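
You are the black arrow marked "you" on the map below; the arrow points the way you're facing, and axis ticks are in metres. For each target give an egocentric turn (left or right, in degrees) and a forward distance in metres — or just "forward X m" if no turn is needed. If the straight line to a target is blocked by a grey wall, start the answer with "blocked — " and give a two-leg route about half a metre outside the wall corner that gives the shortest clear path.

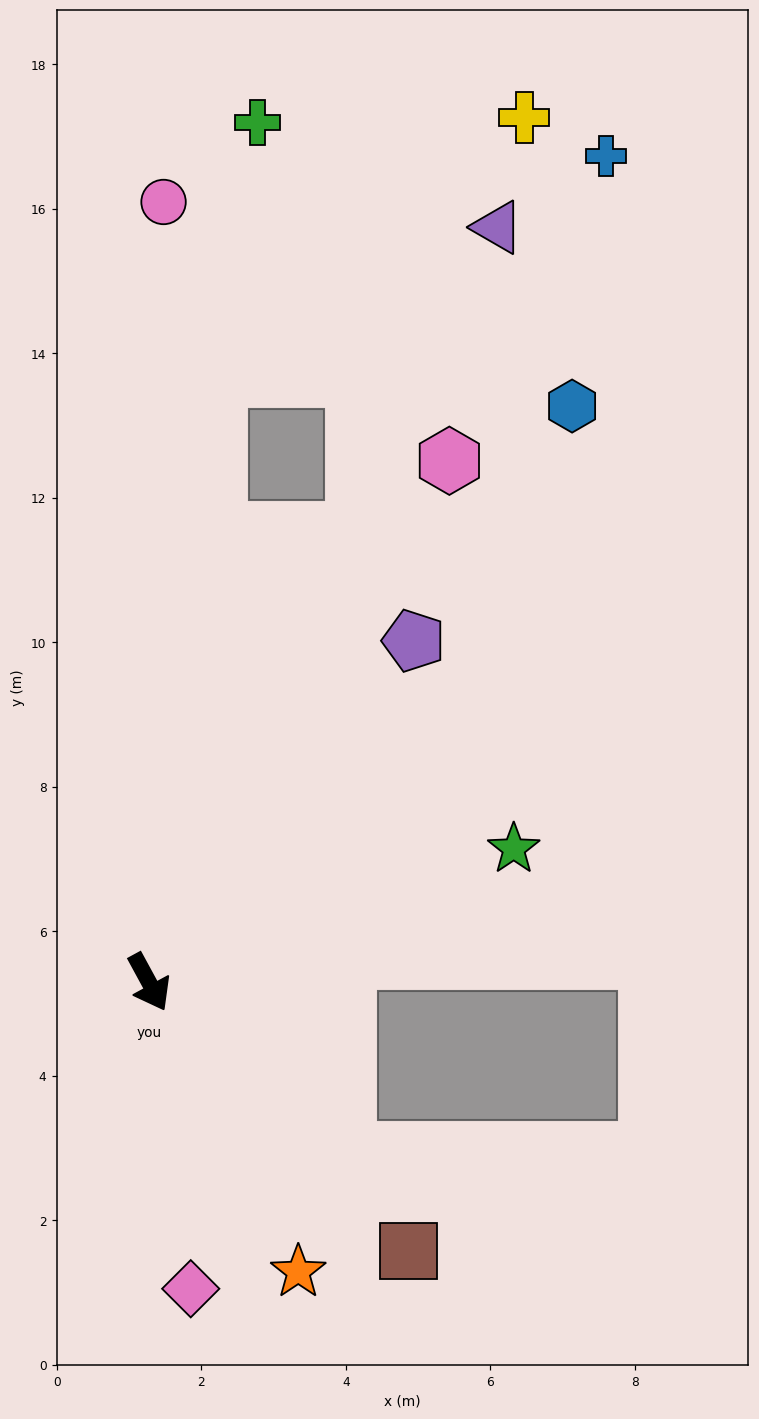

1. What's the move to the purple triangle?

turn left 127°, forward 11.5 m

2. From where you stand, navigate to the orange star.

forward 4.5 m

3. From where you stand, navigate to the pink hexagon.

turn left 122°, forward 8.3 m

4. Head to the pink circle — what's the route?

turn left 150°, forward 10.8 m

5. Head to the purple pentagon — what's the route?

turn left 114°, forward 6.0 m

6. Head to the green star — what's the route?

turn left 82°, forward 5.4 m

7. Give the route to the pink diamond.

turn right 21°, forward 4.3 m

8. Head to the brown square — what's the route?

turn left 15°, forward 5.2 m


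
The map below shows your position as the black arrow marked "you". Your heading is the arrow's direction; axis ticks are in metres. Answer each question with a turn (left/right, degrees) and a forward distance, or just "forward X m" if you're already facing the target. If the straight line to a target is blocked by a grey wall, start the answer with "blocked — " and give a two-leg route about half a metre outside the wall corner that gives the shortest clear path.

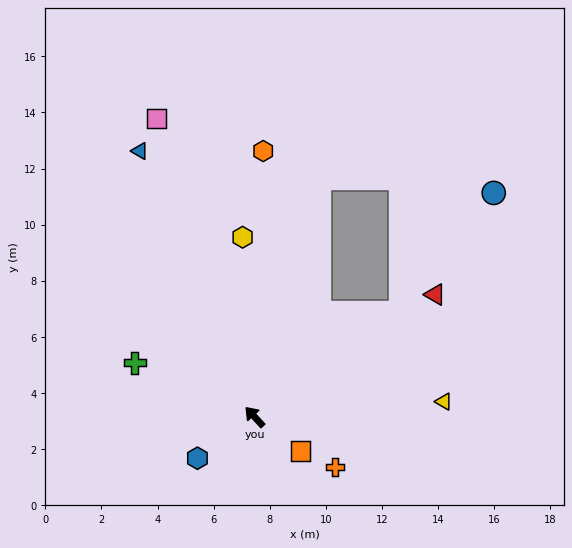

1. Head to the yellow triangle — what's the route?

turn right 128°, forward 6.8 m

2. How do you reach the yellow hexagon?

turn right 39°, forward 6.4 m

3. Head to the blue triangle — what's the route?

turn right 19°, forward 10.3 m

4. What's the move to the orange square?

turn right 169°, forward 2.0 m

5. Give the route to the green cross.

turn left 23°, forward 4.7 m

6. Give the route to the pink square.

turn right 24°, forward 11.2 m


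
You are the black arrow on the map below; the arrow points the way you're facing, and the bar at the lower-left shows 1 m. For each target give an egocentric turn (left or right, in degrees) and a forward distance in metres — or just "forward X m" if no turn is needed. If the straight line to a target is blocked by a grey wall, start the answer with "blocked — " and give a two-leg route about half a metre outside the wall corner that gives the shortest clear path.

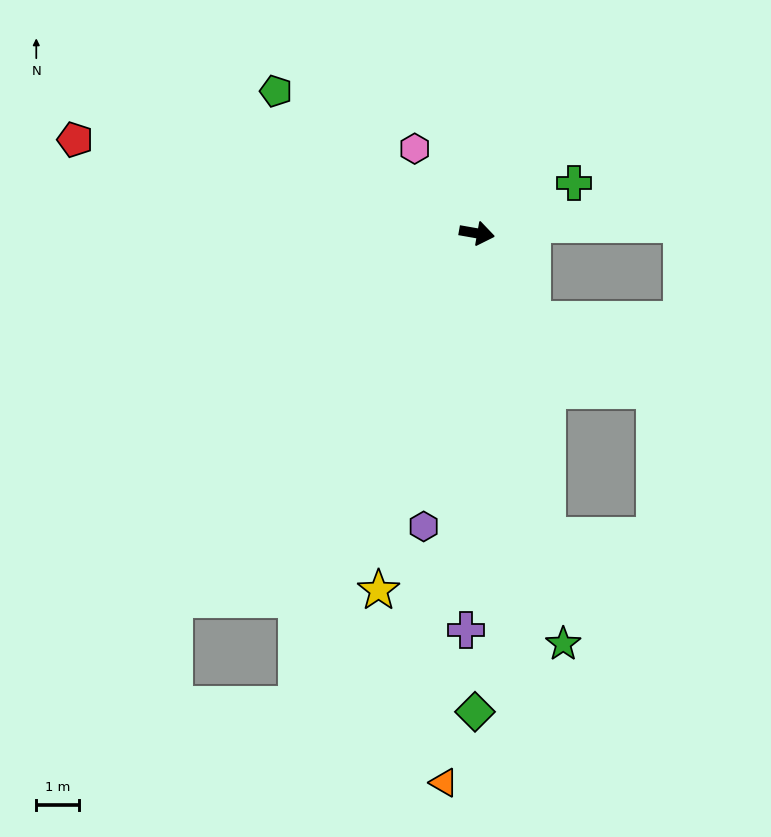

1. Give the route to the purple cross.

turn right 82°, forward 9.2 m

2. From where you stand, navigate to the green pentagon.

turn left 155°, forward 5.7 m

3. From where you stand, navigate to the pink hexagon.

turn left 136°, forward 2.4 m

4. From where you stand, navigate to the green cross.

turn left 37°, forward 2.5 m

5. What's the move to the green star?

turn right 68°, forward 9.8 m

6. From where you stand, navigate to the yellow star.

turn right 95°, forward 8.6 m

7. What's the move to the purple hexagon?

turn right 90°, forward 6.9 m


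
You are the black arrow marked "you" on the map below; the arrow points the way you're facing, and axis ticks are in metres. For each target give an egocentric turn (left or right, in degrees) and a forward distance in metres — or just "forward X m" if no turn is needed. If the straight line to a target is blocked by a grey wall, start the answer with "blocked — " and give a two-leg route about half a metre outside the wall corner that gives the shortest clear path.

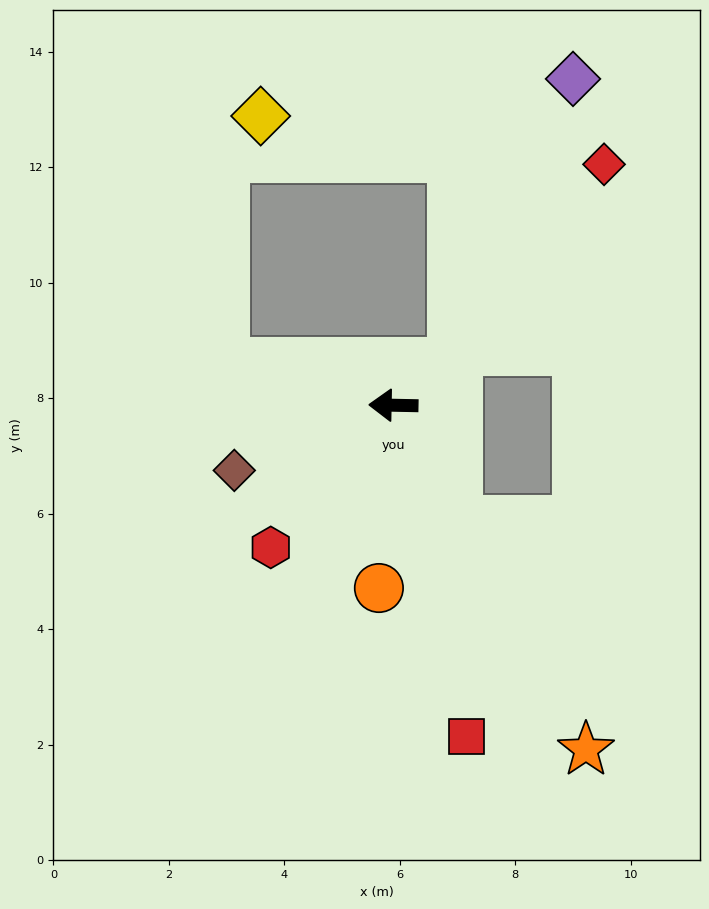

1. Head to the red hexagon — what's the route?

turn left 50°, forward 3.3 m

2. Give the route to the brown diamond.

turn left 23°, forward 3.0 m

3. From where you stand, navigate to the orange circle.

turn left 87°, forward 3.2 m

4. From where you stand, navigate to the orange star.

turn left 120°, forward 6.8 m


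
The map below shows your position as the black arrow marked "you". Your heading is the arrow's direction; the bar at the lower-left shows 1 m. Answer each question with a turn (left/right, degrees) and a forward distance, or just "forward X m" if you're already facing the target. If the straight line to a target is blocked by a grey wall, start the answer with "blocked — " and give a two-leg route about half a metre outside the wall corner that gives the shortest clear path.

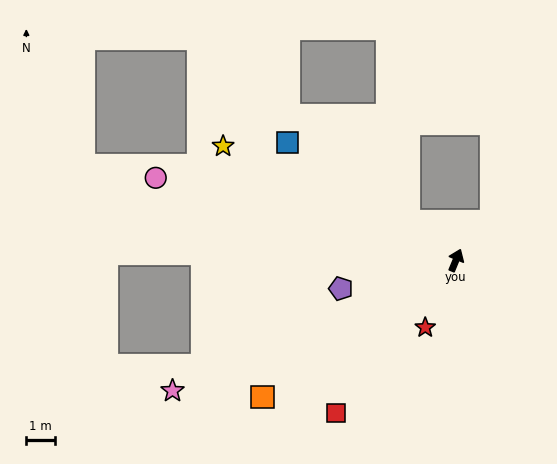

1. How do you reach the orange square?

turn left 148°, forward 8.4 m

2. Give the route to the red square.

turn left 164°, forward 6.9 m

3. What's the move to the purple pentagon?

turn left 126°, forward 4.2 m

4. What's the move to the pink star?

turn left 137°, forward 11.0 m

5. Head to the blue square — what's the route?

turn left 77°, forward 7.3 m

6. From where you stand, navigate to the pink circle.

turn left 97°, forward 11.0 m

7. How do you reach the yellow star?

turn left 86°, forward 9.2 m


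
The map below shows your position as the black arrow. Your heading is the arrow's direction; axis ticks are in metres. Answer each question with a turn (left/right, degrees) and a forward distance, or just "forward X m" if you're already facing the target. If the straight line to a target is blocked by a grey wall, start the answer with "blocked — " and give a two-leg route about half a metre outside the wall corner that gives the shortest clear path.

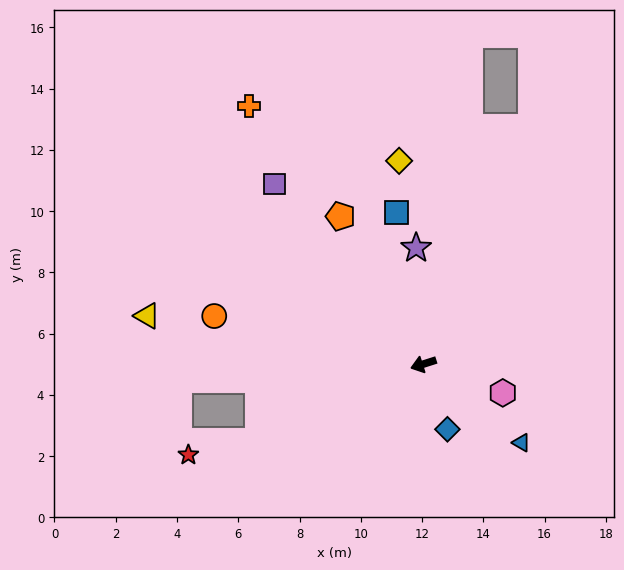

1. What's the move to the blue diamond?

turn left 92°, forward 2.3 m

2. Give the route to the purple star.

turn right 104°, forward 3.8 m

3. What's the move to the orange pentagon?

turn right 78°, forward 5.5 m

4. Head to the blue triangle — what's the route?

turn left 124°, forward 4.1 m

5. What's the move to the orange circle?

turn right 31°, forward 7.0 m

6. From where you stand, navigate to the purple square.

turn right 68°, forward 7.6 m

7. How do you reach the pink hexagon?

turn left 142°, forward 2.8 m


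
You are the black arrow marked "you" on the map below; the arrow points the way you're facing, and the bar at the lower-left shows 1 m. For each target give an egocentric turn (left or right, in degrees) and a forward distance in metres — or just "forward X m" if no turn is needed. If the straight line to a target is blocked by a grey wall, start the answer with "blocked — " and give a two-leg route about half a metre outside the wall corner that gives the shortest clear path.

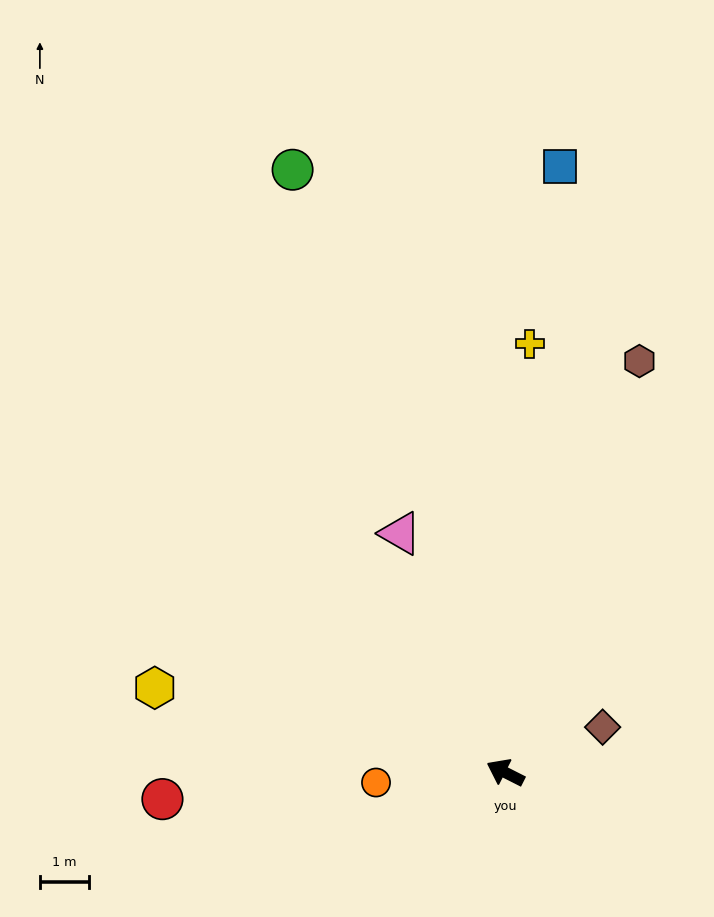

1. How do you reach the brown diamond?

turn right 128°, forward 2.2 m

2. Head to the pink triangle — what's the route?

turn right 39°, forward 5.3 m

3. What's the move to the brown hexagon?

turn right 81°, forward 8.7 m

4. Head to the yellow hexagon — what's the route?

turn left 13°, forward 7.3 m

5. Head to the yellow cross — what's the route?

turn right 66°, forward 8.7 m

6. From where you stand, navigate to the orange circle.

turn left 31°, forward 2.6 m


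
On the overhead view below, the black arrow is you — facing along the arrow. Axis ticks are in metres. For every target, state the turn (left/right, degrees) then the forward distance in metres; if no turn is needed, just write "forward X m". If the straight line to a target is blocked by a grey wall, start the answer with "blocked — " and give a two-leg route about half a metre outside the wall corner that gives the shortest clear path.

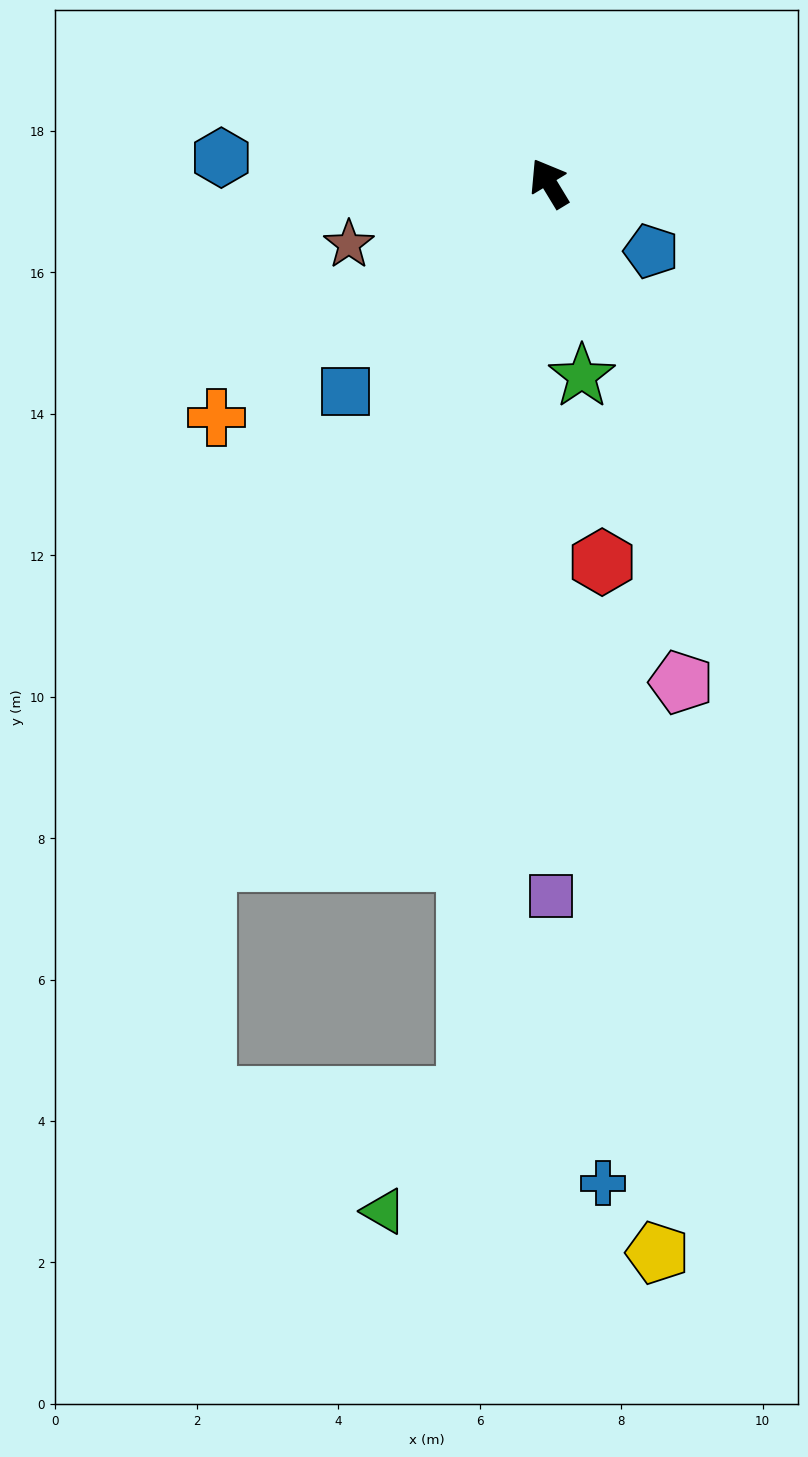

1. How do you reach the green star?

turn left 158°, forward 2.8 m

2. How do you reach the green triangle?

blocked — turn left 144°, forward 13.0 m, then turn right 31°, forward 2.0 m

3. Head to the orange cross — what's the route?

turn left 94°, forward 5.8 m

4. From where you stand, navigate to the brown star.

turn left 76°, forward 3.0 m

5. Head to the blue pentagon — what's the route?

turn right 155°, forward 1.7 m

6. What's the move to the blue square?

turn left 104°, forward 4.1 m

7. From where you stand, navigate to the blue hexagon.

turn left 54°, forward 4.6 m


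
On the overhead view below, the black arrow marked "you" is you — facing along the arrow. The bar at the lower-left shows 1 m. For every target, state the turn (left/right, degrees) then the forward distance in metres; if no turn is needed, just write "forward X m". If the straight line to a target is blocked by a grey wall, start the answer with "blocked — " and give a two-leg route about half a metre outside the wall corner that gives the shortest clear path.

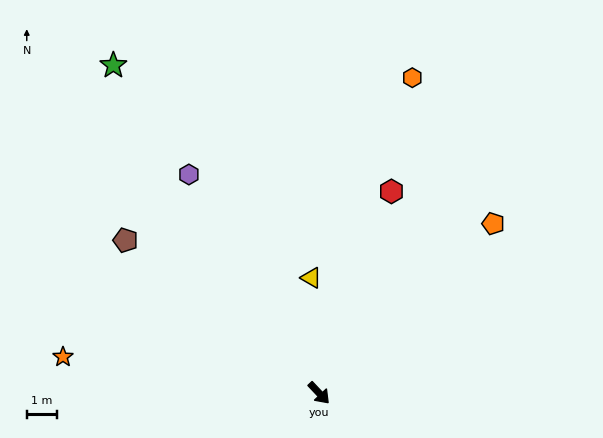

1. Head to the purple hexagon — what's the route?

turn left 167°, forward 8.5 m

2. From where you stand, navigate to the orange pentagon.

turn left 91°, forward 8.1 m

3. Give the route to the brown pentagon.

turn right 172°, forward 8.3 m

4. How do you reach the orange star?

turn right 141°, forward 8.7 m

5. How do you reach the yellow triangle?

turn left 141°, forward 3.9 m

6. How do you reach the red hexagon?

turn left 117°, forward 7.2 m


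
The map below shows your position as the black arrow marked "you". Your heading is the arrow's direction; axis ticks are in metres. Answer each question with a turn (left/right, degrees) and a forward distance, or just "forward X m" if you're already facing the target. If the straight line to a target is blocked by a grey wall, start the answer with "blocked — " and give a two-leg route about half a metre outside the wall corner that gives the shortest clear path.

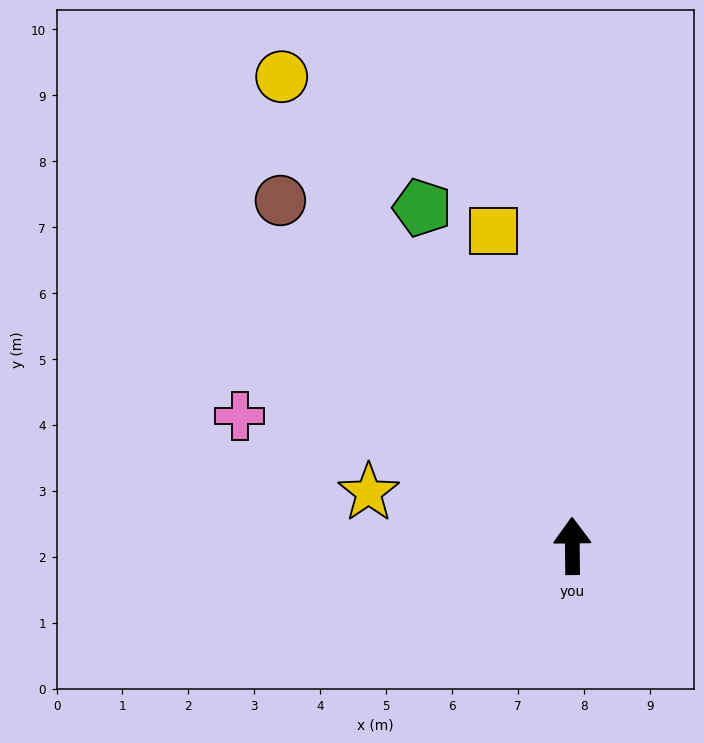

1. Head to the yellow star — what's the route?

turn left 75°, forward 3.2 m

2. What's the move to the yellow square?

turn left 13°, forward 4.9 m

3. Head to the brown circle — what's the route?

turn left 40°, forward 6.9 m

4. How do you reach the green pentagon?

turn left 23°, forward 5.6 m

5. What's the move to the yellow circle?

turn left 31°, forward 8.4 m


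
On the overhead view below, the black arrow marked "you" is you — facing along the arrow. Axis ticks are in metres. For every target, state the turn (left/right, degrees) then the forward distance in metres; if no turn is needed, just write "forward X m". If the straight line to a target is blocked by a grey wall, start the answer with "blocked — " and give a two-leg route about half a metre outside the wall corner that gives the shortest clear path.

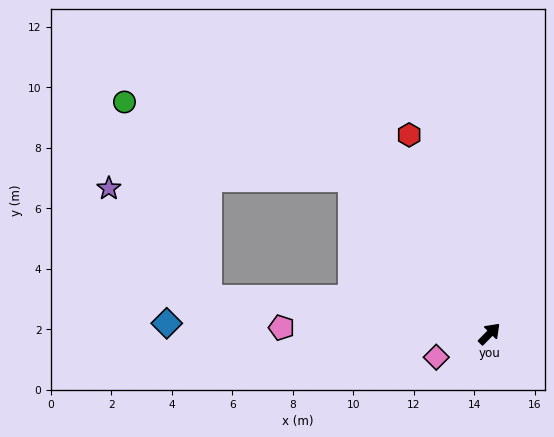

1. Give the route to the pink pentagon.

turn left 133°, forward 6.9 m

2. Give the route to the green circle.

blocked — turn left 87°, forward 6.9 m, then turn left 29°, forward 7.9 m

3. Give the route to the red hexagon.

turn left 67°, forward 7.1 m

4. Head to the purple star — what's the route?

blocked — turn left 127°, forward 9.3 m, then turn right 40°, forward 4.9 m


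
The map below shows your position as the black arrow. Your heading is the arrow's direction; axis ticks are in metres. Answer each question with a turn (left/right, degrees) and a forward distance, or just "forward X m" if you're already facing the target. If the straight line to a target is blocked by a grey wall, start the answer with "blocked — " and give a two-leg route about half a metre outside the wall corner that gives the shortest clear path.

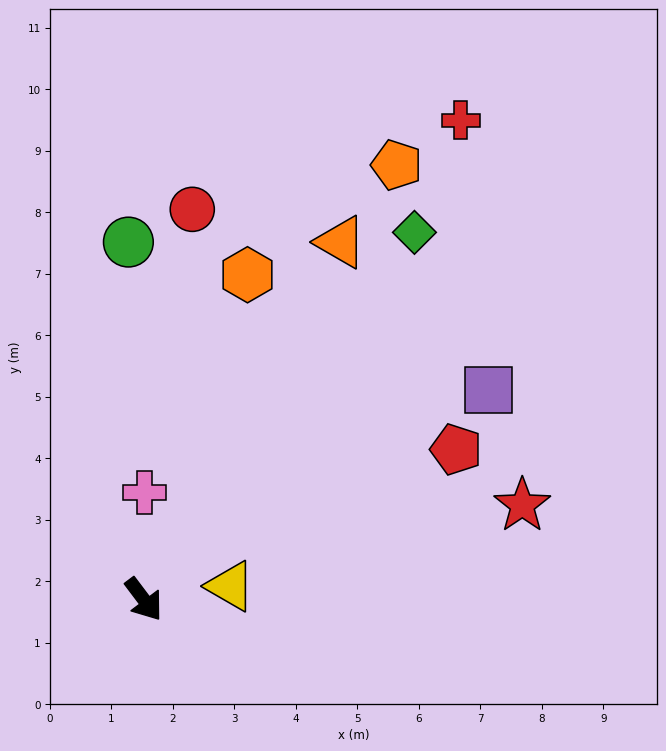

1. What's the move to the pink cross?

turn left 143°, forward 1.7 m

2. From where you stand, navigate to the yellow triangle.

turn left 62°, forward 1.4 m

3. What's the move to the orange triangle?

turn left 114°, forward 6.6 m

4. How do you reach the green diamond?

turn left 107°, forward 7.4 m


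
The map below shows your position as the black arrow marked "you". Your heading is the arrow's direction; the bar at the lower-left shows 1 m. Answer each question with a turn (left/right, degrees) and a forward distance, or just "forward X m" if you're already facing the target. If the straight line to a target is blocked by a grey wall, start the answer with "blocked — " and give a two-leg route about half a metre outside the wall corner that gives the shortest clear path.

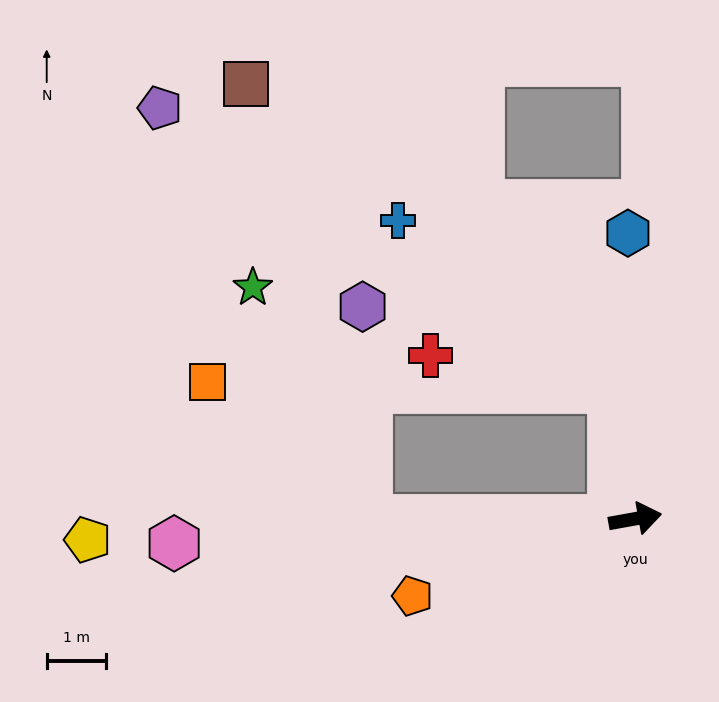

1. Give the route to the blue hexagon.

turn left 81°, forward 4.8 m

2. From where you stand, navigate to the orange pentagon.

turn right 171°, forward 4.0 m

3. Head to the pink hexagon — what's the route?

turn left 173°, forward 7.8 m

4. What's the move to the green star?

blocked — turn left 170°, forward 4.5 m, then turn right 64°, forward 4.4 m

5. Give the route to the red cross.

blocked — turn left 89°, forward 2.2 m, then turn left 71°, forward 3.1 m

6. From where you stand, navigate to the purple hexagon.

blocked — turn left 170°, forward 4.5 m, then turn right 89°, forward 3.6 m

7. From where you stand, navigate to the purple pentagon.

blocked — turn left 89°, forward 2.2 m, then turn left 49°, forward 9.0 m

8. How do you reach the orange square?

blocked — turn left 170°, forward 4.5 m, then turn right 41°, forward 3.6 m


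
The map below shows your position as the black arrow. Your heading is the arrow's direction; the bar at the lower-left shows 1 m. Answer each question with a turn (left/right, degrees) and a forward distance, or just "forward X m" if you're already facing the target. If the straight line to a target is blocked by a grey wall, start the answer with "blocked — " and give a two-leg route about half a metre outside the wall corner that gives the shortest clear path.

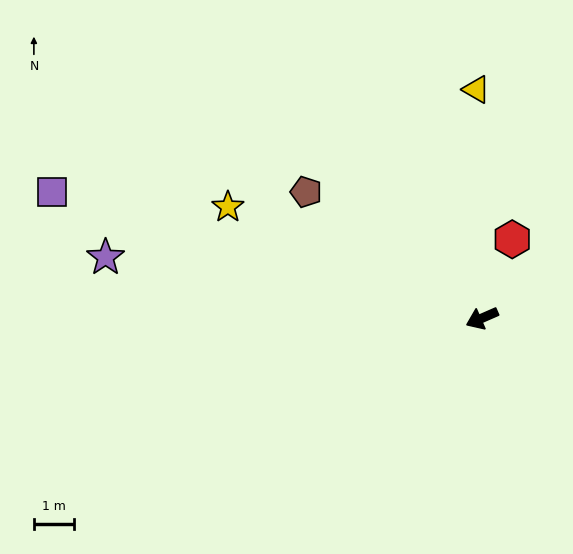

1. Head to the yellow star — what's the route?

turn right 47°, forward 6.9 m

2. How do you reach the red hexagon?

turn right 135°, forward 2.1 m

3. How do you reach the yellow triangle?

turn right 112°, forward 5.7 m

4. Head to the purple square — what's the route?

turn right 40°, forward 11.2 m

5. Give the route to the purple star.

turn right 33°, forward 9.5 m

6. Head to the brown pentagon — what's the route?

turn right 59°, forward 5.4 m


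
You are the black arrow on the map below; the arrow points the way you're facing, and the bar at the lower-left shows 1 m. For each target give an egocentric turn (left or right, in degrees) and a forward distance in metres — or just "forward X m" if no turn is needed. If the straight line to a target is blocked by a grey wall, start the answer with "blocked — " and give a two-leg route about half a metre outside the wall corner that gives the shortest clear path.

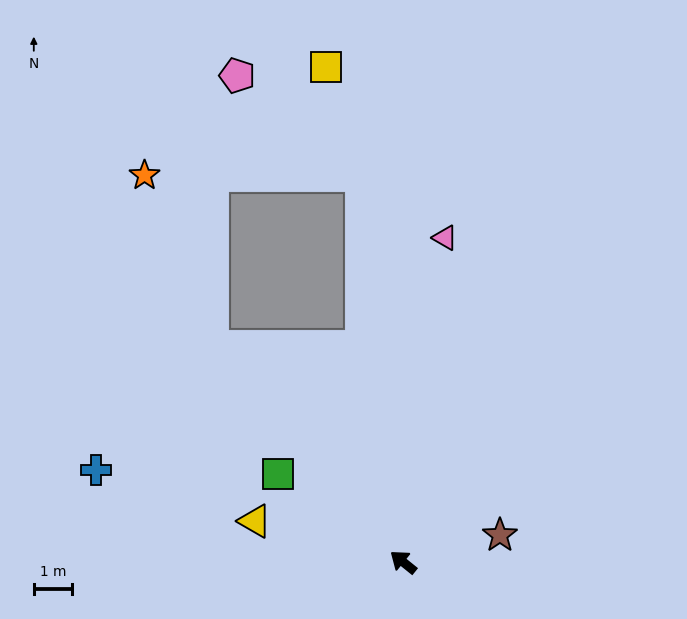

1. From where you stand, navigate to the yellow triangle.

turn left 23°, forward 4.0 m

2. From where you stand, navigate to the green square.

turn left 4°, forward 4.0 m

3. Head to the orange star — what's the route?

blocked — turn right 10°, forward 7.6 m, then turn right 19°, forward 4.8 m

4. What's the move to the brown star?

turn right 126°, forward 2.6 m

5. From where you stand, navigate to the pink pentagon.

blocked — turn right 45°, forward 10.2 m, then turn left 45°, forward 4.2 m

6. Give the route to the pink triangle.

turn right 58°, forward 8.6 m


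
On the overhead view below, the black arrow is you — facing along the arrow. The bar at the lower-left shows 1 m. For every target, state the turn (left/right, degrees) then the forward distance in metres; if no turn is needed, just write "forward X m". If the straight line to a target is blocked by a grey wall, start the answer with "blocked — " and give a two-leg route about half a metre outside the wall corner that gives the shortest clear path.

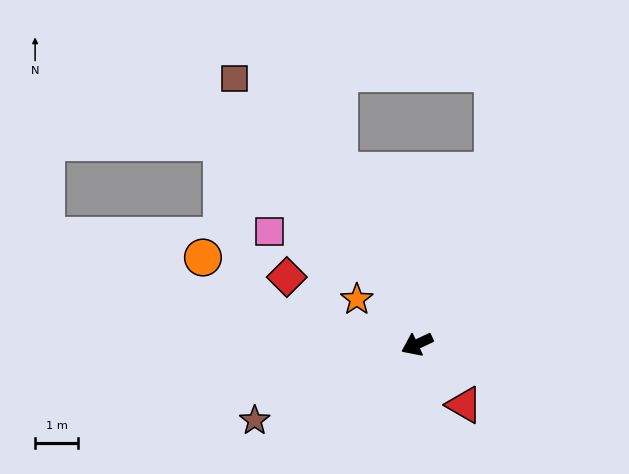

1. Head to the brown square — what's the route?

turn right 81°, forward 7.4 m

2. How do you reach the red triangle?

turn left 103°, forward 1.8 m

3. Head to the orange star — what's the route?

turn right 62°, forward 1.7 m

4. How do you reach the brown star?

forward 4.1 m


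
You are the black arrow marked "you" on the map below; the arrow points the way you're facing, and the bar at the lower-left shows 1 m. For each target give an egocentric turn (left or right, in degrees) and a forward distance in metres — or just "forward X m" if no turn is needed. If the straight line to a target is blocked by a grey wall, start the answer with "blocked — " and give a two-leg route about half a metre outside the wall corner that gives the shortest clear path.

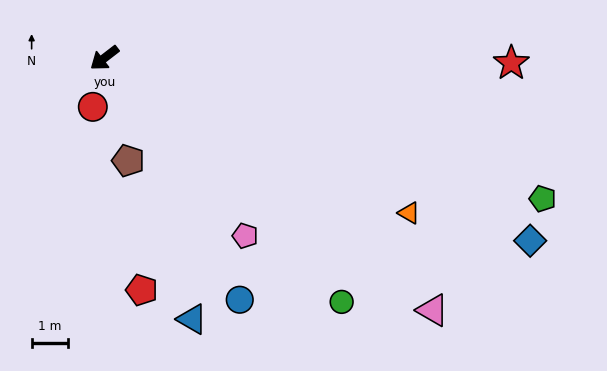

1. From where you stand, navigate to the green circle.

turn left 97°, forward 9.3 m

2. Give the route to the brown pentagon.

turn left 65°, forward 2.9 m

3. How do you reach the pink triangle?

turn left 105°, forward 11.3 m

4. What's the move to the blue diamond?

turn left 119°, forward 12.7 m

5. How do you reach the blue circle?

turn left 82°, forward 7.6 m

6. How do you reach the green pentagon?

turn left 125°, forward 12.6 m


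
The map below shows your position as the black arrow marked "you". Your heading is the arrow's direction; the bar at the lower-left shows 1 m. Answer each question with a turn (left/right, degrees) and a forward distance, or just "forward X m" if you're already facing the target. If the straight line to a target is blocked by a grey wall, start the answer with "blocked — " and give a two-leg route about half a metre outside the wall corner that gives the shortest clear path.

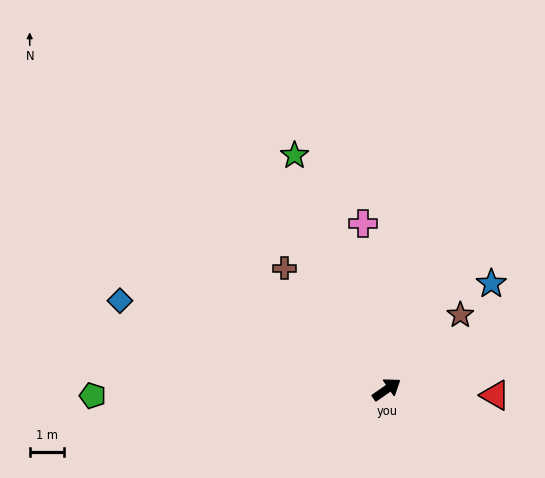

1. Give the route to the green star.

turn left 77°, forward 7.4 m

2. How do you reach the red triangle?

turn right 38°, forward 3.2 m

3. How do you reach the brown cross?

turn left 95°, forward 4.6 m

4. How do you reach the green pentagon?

turn left 146°, forward 8.6 m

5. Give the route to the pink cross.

turn left 63°, forward 4.9 m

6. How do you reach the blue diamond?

turn left 127°, forward 8.2 m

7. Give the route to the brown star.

turn left 11°, forward 3.1 m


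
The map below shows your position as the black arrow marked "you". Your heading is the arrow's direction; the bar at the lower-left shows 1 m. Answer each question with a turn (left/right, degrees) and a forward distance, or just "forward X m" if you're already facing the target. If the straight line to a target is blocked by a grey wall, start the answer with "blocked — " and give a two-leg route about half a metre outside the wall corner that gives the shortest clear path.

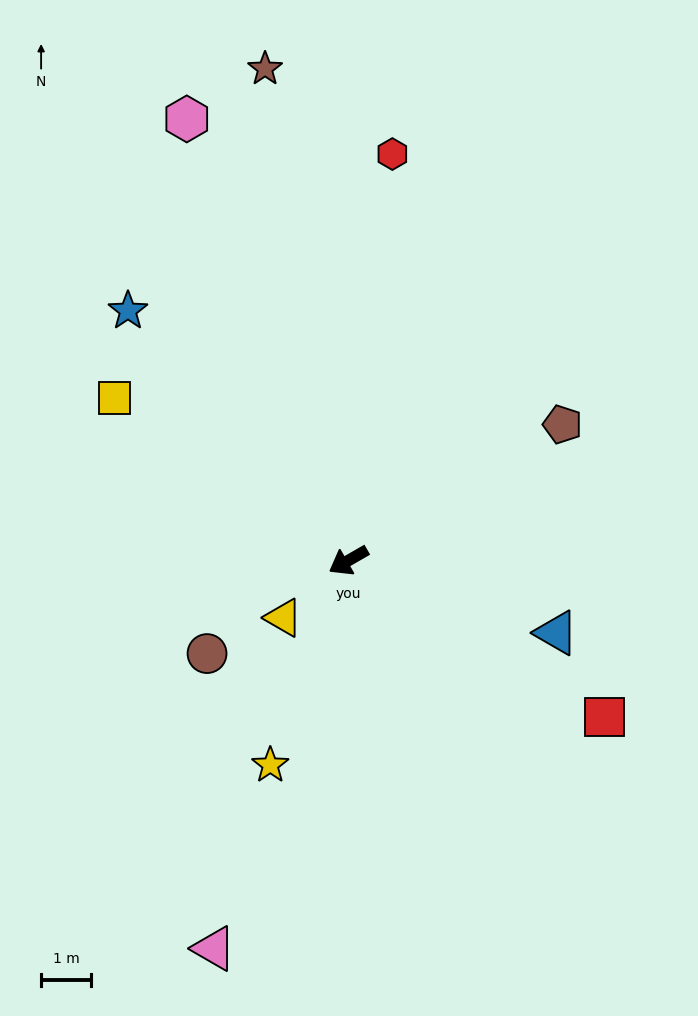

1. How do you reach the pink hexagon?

turn right 100°, forward 9.4 m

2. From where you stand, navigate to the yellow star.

turn left 39°, forward 4.4 m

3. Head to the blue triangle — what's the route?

turn left 131°, forward 4.4 m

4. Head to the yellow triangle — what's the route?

turn left 11°, forward 1.7 m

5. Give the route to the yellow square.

turn right 65°, forward 5.7 m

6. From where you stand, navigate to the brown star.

turn right 110°, forward 10.0 m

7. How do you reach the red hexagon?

turn right 126°, forward 8.2 m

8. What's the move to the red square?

turn left 119°, forward 6.0 m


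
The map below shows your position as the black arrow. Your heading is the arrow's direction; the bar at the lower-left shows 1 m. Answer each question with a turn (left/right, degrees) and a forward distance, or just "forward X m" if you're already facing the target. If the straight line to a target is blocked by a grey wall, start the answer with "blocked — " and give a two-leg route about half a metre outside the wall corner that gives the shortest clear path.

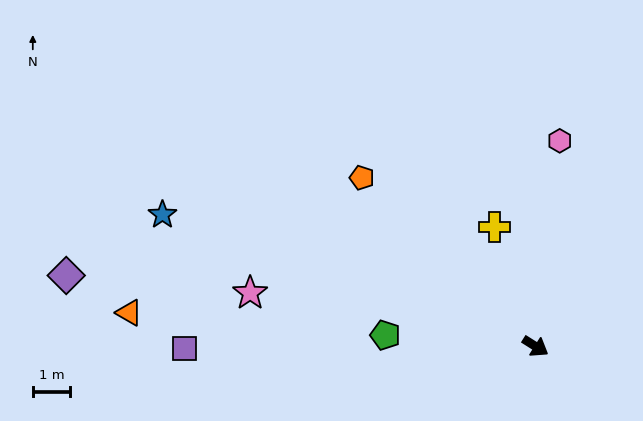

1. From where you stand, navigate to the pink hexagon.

turn left 116°, forward 5.6 m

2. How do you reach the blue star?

turn right 167°, forward 10.7 m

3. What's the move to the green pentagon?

turn right 152°, forward 4.1 m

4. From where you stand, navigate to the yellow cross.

turn left 141°, forward 3.4 m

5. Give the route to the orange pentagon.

turn left 168°, forward 6.5 m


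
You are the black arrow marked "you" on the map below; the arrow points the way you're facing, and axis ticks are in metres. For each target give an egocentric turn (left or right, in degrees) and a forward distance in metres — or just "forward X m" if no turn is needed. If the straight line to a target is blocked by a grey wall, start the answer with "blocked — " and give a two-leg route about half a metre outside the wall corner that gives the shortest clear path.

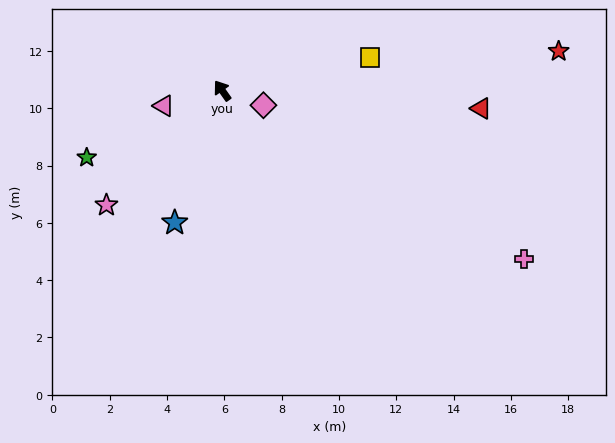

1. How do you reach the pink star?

turn left 99°, forward 5.7 m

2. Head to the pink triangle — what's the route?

turn left 69°, forward 2.1 m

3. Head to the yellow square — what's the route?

turn right 113°, forward 5.3 m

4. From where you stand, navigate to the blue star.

turn left 125°, forward 4.9 m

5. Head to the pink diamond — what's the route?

turn right 145°, forward 1.5 m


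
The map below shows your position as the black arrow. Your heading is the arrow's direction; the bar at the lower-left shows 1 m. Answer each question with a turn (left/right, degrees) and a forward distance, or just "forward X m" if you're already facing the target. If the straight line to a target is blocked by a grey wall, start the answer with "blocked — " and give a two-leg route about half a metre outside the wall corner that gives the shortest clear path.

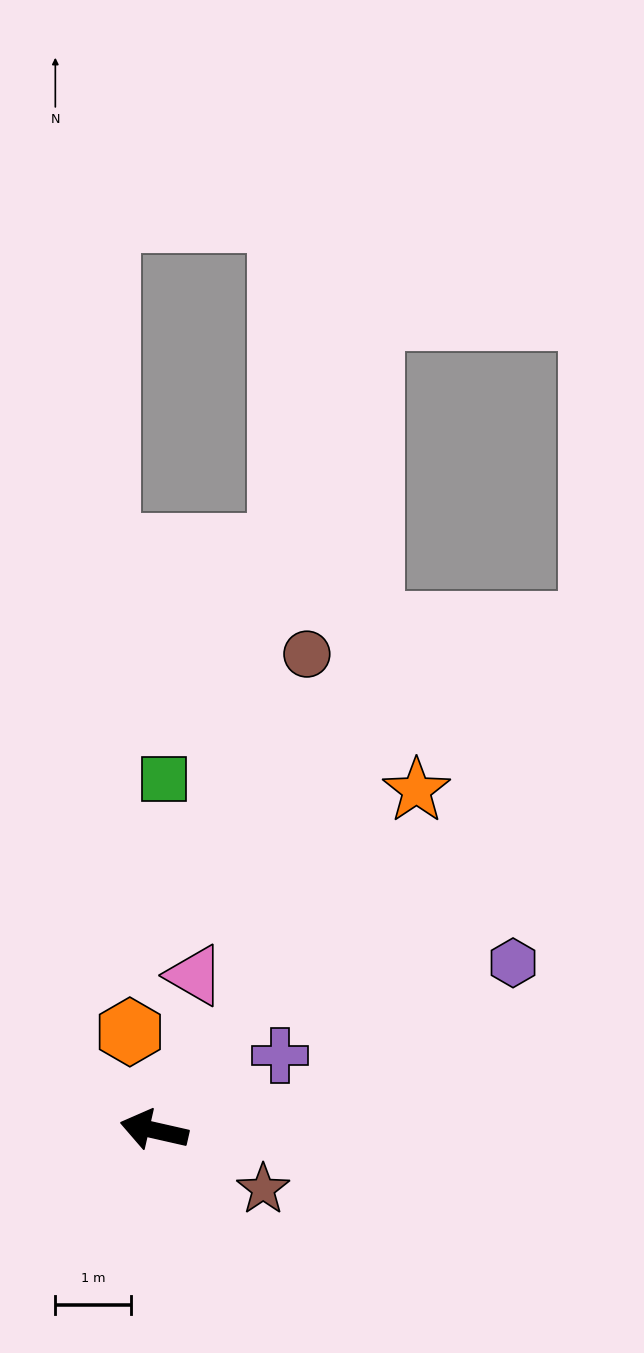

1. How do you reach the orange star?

turn right 115°, forward 5.7 m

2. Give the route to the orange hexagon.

turn right 63°, forward 1.3 m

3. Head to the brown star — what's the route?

turn left 164°, forward 1.6 m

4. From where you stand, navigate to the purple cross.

turn right 136°, forward 1.9 m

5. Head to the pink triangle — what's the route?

turn right 92°, forward 2.1 m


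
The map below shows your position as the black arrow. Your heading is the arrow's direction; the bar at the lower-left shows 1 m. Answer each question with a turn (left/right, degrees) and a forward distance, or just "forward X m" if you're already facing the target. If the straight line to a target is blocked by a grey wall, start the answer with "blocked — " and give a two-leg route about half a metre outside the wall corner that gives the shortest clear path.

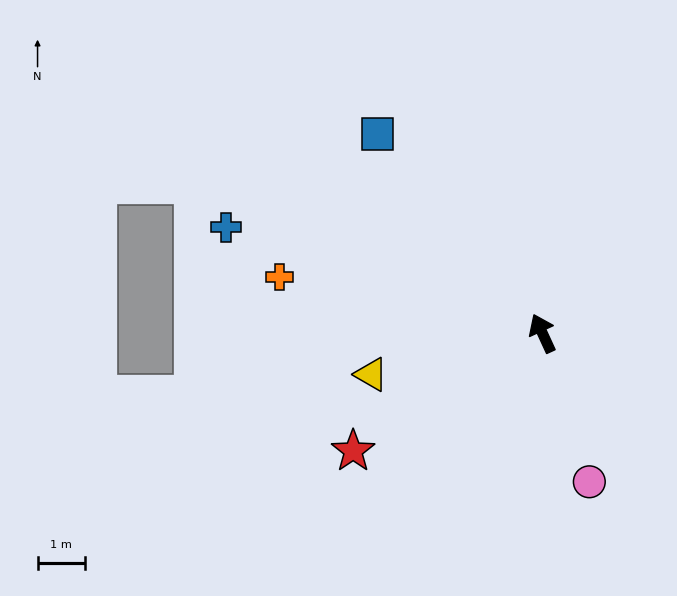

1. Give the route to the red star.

turn left 97°, forward 4.7 m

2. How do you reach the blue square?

turn left 15°, forward 5.5 m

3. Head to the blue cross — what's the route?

turn left 47°, forward 7.0 m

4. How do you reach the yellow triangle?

turn left 79°, forward 3.7 m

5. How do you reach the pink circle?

turn left 173°, forward 3.3 m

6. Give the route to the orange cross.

turn left 53°, forward 5.7 m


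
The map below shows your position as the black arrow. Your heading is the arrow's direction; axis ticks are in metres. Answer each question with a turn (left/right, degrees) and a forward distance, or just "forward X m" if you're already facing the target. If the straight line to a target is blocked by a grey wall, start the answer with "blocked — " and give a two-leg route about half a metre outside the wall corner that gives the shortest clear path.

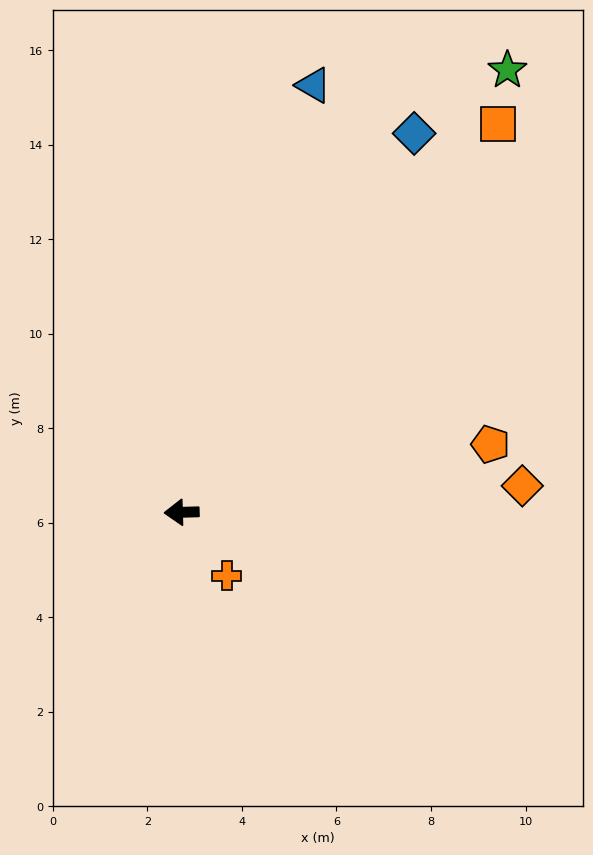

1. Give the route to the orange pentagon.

turn right 169°, forward 6.7 m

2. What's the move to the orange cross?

turn left 124°, forward 1.7 m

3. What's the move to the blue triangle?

turn right 109°, forward 9.5 m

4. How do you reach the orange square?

turn right 131°, forward 10.6 m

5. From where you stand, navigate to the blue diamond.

turn right 123°, forward 9.4 m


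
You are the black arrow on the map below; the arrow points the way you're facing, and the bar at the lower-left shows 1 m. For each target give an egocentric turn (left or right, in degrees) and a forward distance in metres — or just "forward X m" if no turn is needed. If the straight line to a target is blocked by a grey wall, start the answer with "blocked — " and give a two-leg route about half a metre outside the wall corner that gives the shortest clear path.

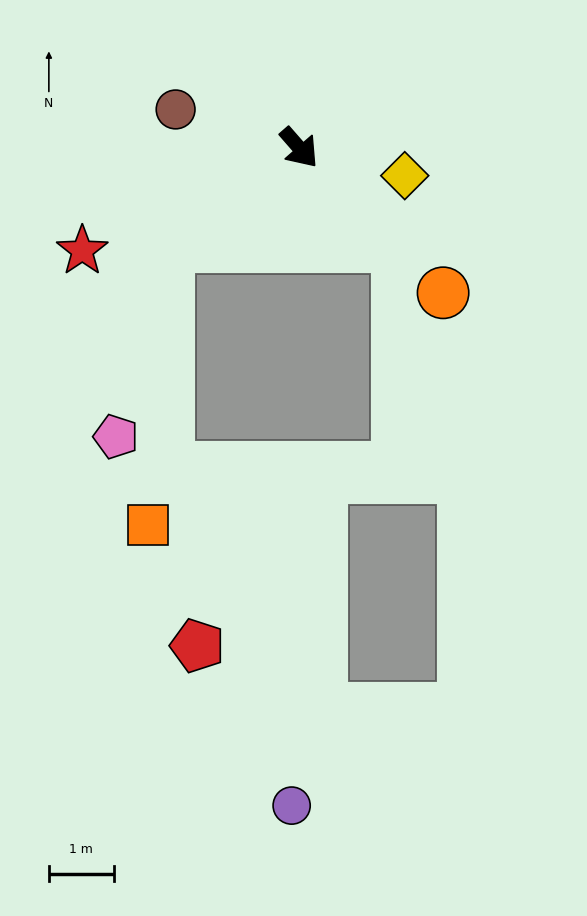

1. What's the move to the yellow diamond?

turn left 34°, forward 1.7 m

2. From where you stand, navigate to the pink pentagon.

blocked — turn right 95°, forward 2.5 m, then turn left 39°, forward 3.1 m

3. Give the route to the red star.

turn right 106°, forward 3.7 m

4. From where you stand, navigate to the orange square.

blocked — turn right 95°, forward 2.5 m, then turn left 50°, forward 4.3 m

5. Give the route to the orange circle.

turn left 4°, forward 3.1 m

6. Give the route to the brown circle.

turn right 148°, forward 2.0 m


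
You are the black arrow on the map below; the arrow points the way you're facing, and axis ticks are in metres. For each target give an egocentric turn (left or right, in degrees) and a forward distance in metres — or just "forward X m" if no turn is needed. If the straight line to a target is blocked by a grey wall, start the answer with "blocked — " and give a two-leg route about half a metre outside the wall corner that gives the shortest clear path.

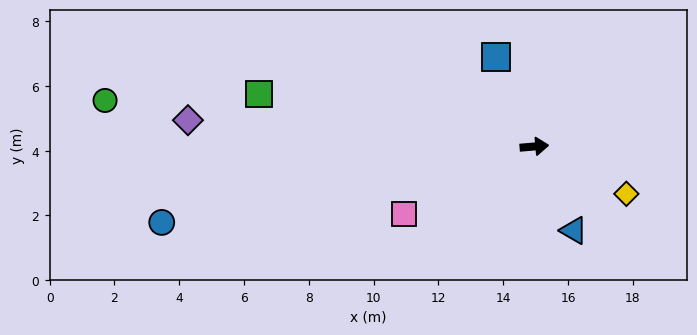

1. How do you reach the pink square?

turn right 157°, forward 4.5 m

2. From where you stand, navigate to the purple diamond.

turn left 171°, forward 10.7 m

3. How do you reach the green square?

turn left 164°, forward 8.6 m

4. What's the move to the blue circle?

turn right 173°, forward 11.7 m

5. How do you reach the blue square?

turn left 108°, forward 3.0 m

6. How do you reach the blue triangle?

turn right 70°, forward 2.9 m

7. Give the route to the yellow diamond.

turn right 32°, forward 3.2 m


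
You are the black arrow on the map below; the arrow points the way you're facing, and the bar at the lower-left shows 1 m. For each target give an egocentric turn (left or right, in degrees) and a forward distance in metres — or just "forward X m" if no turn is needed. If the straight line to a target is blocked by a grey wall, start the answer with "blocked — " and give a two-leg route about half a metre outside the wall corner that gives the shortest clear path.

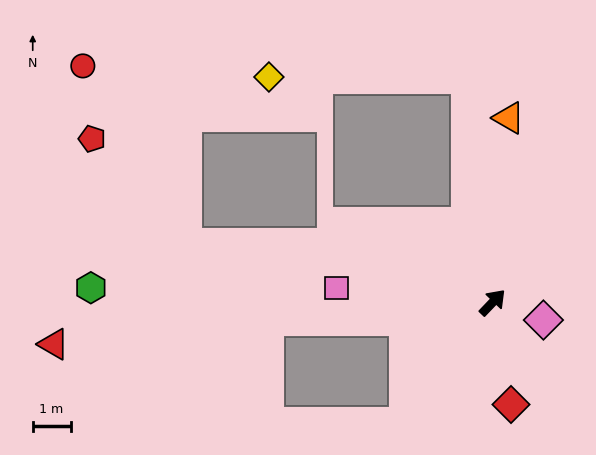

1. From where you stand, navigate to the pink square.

turn left 128°, forward 4.2 m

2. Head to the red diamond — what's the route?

turn right 126°, forward 2.7 m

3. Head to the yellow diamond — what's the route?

blocked — turn left 50°, forward 6.0 m, then turn left 84°, forward 5.2 m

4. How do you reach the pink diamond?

turn right 65°, forward 1.4 m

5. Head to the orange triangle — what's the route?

turn left 39°, forward 4.9 m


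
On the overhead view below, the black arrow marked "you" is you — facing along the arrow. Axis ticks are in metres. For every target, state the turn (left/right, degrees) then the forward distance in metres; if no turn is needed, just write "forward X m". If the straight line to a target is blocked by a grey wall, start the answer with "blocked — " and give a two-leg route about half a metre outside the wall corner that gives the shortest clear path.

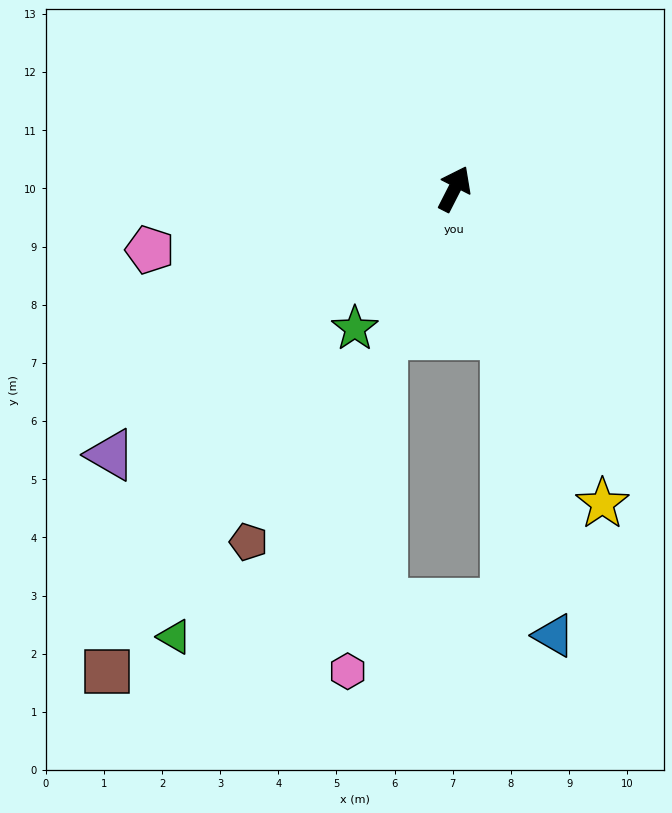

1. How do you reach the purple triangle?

turn left 155°, forward 7.5 m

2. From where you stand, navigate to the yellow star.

turn right 128°, forward 6.0 m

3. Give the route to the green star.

turn left 172°, forward 3.0 m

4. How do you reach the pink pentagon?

turn left 128°, forward 5.3 m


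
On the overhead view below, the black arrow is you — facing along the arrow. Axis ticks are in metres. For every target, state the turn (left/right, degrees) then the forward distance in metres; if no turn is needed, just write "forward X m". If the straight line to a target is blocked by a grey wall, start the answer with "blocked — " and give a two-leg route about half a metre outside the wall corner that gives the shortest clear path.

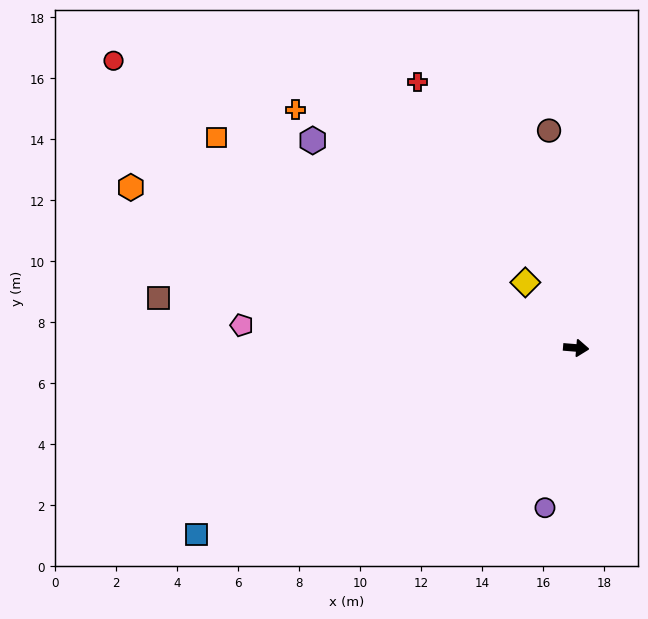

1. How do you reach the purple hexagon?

turn left 146°, forward 11.0 m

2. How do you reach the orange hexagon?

turn left 165°, forward 15.5 m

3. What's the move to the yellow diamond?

turn left 132°, forward 2.7 m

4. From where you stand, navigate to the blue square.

turn right 149°, forward 13.9 m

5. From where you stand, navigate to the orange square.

turn left 154°, forward 13.7 m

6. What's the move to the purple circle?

turn right 96°, forward 5.3 m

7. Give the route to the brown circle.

turn left 102°, forward 7.2 m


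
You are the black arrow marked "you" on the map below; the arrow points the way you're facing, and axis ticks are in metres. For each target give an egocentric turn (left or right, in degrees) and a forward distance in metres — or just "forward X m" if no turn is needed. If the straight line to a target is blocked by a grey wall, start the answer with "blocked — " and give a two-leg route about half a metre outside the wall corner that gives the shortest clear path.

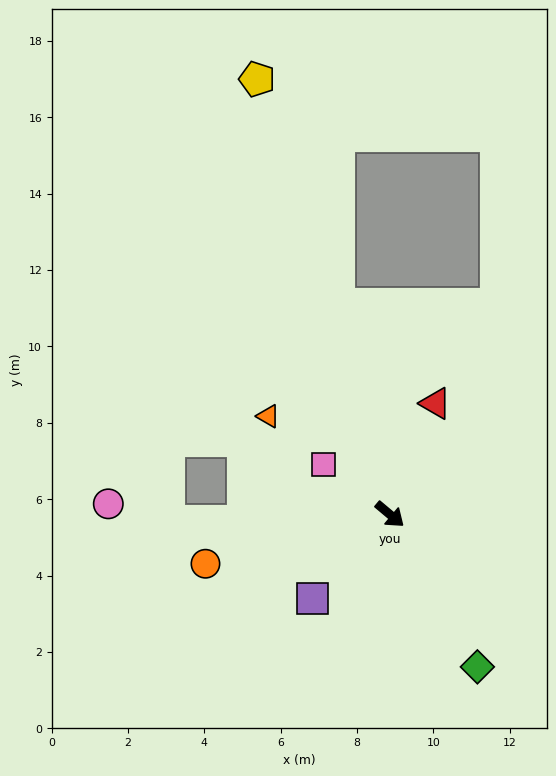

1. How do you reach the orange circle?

turn right 125°, forward 5.0 m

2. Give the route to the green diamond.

turn right 20°, forward 4.6 m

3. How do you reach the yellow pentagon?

turn left 147°, forward 11.9 m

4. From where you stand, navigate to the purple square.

turn right 93°, forward 3.0 m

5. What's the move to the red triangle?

turn left 108°, forward 3.1 m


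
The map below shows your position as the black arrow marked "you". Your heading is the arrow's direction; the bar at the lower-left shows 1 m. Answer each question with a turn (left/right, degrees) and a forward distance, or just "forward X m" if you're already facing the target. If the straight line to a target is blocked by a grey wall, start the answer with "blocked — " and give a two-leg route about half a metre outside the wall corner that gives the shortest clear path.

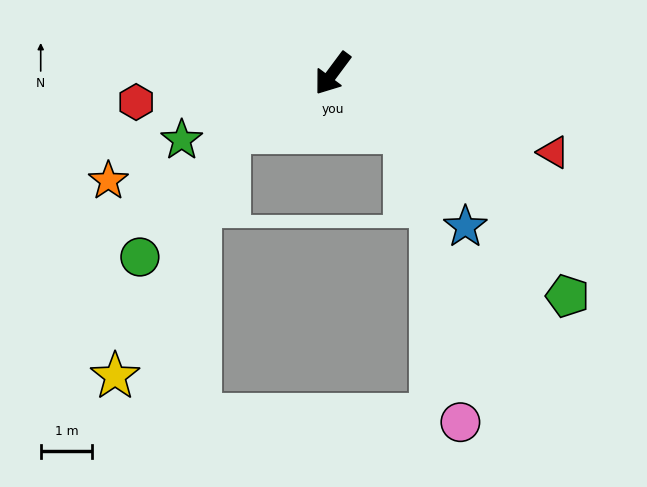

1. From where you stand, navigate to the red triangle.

turn left 107°, forward 4.6 m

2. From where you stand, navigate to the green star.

turn right 30°, forward 3.2 m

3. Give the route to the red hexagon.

turn right 45°, forward 3.9 m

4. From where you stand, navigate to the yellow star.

blocked — turn right 24°, forward 2.3 m, then turn left 36°, forward 5.2 m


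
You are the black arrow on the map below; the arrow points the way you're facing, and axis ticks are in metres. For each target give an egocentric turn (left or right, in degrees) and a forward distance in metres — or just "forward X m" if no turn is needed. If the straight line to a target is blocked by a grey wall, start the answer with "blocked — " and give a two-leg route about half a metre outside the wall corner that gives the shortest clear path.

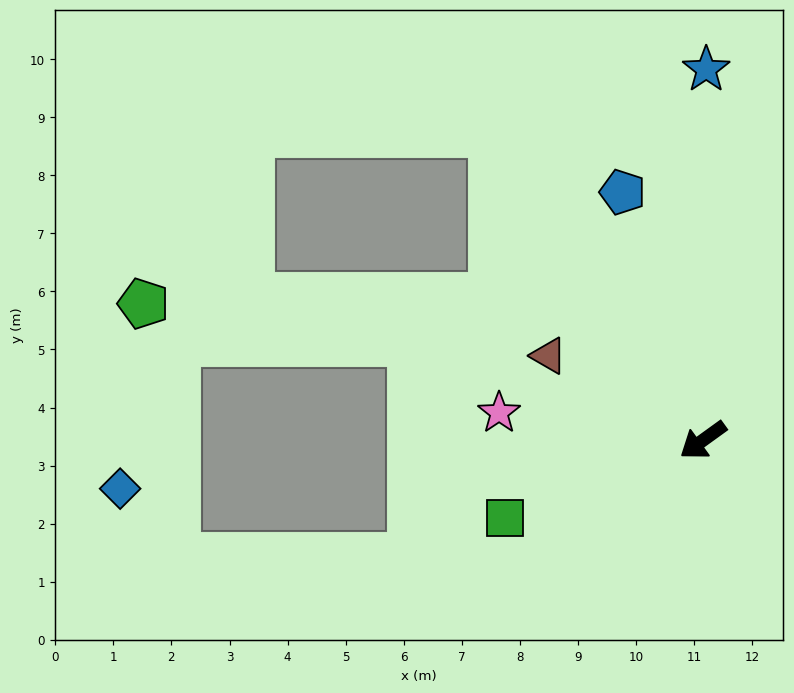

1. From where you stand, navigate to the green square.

turn right 14°, forward 3.7 m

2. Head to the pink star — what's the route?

turn right 44°, forward 3.5 m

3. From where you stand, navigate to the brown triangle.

turn right 65°, forward 3.0 m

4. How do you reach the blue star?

turn right 126°, forward 6.4 m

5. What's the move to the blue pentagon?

turn right 108°, forward 4.5 m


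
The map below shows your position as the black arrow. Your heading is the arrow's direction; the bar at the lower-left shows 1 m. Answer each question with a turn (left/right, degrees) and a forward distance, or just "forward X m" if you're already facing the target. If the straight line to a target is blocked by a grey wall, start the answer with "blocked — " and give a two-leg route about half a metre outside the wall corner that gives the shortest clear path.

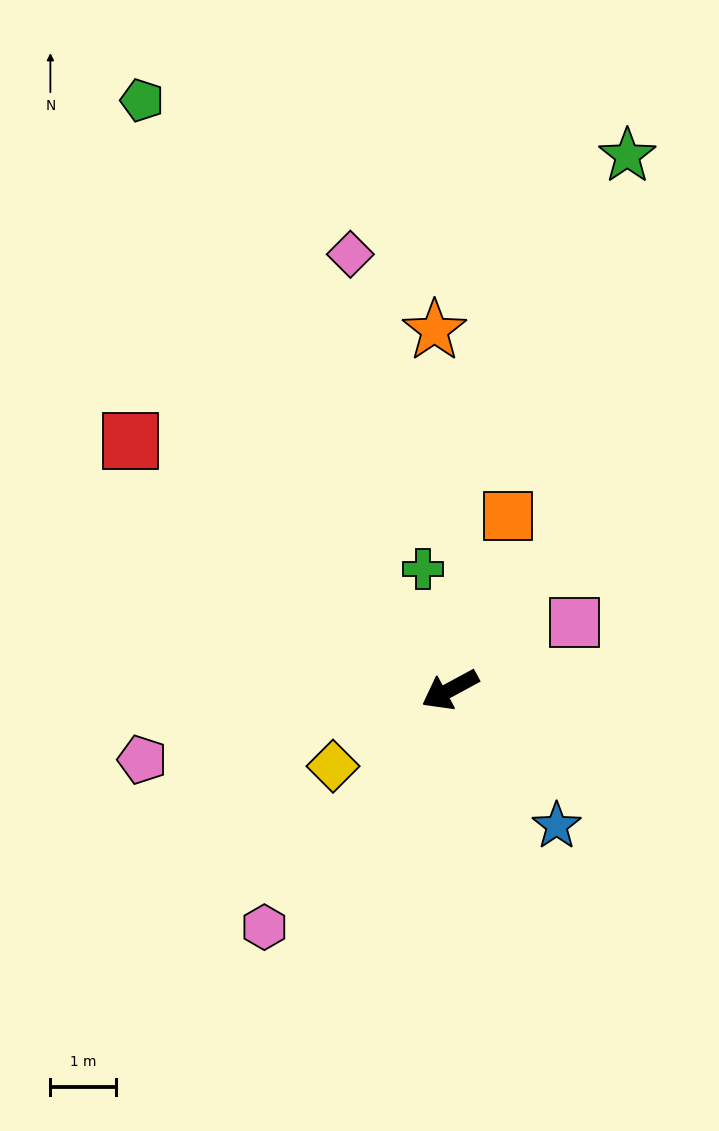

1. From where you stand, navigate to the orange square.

turn right 137°, forward 2.8 m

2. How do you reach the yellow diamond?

turn left 5°, forward 2.1 m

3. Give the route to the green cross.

turn right 106°, forward 1.9 m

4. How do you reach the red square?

turn right 66°, forward 6.1 m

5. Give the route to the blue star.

turn left 100°, forward 2.6 m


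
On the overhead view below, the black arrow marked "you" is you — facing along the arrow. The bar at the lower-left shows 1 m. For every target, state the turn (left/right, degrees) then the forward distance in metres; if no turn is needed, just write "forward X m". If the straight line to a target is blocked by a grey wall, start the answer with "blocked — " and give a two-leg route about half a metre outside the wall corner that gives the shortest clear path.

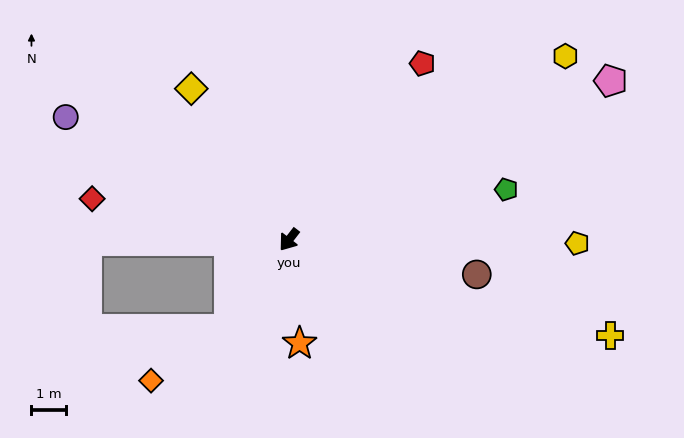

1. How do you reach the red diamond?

turn right 64°, forward 5.8 m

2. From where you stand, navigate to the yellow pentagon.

turn left 127°, forward 8.3 m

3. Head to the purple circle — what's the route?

turn right 81°, forward 7.3 m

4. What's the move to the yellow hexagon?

turn left 161°, forward 9.6 m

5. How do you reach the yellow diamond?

turn right 109°, forward 5.2 m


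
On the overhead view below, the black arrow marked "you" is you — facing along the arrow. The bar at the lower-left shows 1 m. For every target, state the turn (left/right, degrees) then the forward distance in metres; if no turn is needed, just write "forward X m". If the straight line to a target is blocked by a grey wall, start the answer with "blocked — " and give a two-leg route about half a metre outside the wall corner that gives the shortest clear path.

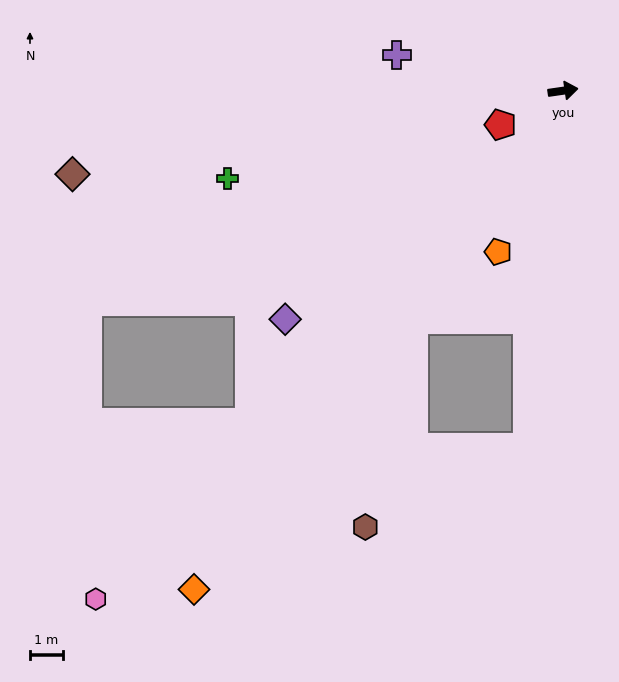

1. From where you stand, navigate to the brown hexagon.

blocked — turn right 131°, forward 8.3 m, then turn left 20°, forward 6.4 m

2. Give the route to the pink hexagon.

turn right 141°, forward 20.8 m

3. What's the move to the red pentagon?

turn right 160°, forward 2.1 m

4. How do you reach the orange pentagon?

turn right 120°, forward 5.2 m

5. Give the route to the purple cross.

turn left 160°, forward 5.1 m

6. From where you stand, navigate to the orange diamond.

turn right 135°, forward 18.7 m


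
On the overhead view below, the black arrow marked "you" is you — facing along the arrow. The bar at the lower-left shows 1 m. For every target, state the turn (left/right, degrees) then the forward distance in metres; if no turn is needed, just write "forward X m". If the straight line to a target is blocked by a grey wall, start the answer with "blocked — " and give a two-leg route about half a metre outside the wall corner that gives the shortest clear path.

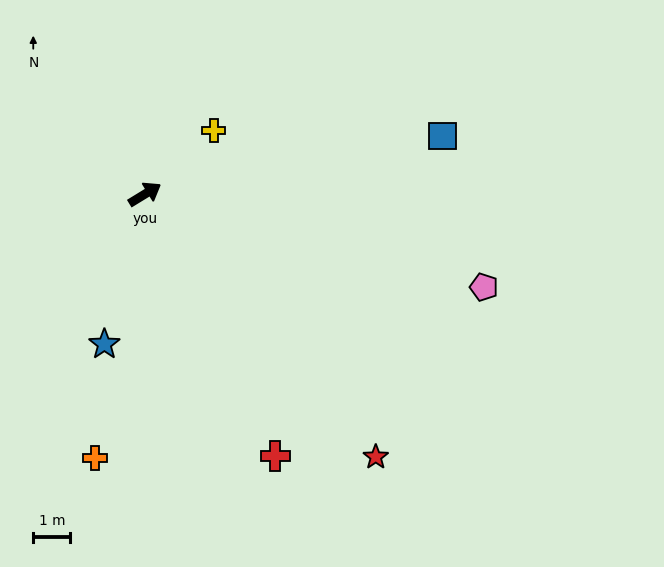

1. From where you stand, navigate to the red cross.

turn right 95°, forward 7.9 m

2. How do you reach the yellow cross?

turn left 11°, forward 2.5 m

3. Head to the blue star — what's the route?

turn right 137°, forward 4.2 m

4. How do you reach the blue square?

turn right 20°, forward 8.2 m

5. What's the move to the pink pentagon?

turn right 47°, forward 9.5 m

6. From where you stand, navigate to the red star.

turn right 80°, forward 9.4 m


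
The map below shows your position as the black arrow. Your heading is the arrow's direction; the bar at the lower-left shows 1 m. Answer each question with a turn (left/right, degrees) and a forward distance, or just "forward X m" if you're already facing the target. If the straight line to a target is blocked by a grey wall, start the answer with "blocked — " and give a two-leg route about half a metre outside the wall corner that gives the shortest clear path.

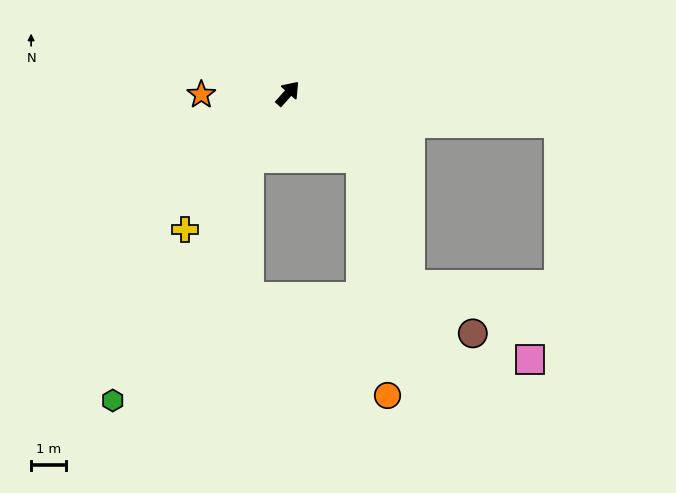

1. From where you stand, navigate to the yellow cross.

turn right 175°, forward 4.9 m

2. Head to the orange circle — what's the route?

blocked — turn right 90°, forward 2.8 m, then turn right 42°, forward 6.9 m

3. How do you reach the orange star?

turn left 132°, forward 2.5 m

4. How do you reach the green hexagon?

turn right 168°, forward 10.2 m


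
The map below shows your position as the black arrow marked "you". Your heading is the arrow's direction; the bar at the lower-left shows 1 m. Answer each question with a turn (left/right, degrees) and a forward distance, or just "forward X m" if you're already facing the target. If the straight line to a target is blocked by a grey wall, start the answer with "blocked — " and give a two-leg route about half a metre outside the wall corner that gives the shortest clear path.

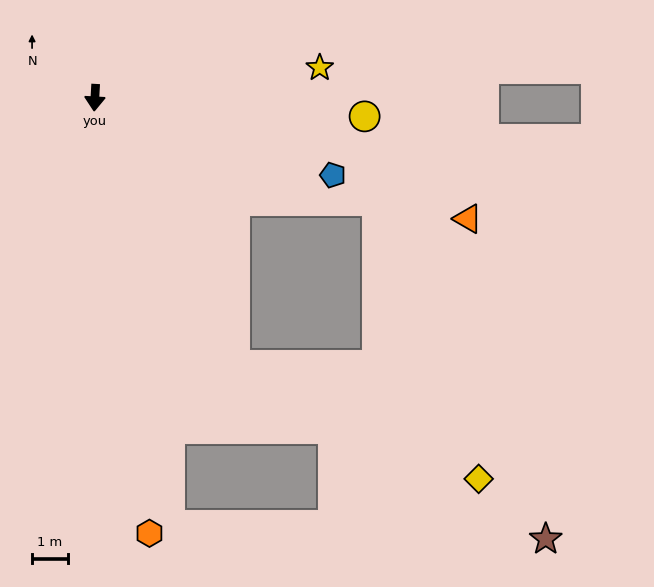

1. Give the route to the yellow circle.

turn left 89°, forward 7.5 m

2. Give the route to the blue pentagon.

turn left 75°, forward 6.9 m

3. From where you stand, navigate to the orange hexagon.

turn left 10°, forward 12.2 m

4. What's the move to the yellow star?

turn left 101°, forward 6.3 m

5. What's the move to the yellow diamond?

blocked — turn left 31°, forward 8.4 m, then turn left 37°, forward 7.5 m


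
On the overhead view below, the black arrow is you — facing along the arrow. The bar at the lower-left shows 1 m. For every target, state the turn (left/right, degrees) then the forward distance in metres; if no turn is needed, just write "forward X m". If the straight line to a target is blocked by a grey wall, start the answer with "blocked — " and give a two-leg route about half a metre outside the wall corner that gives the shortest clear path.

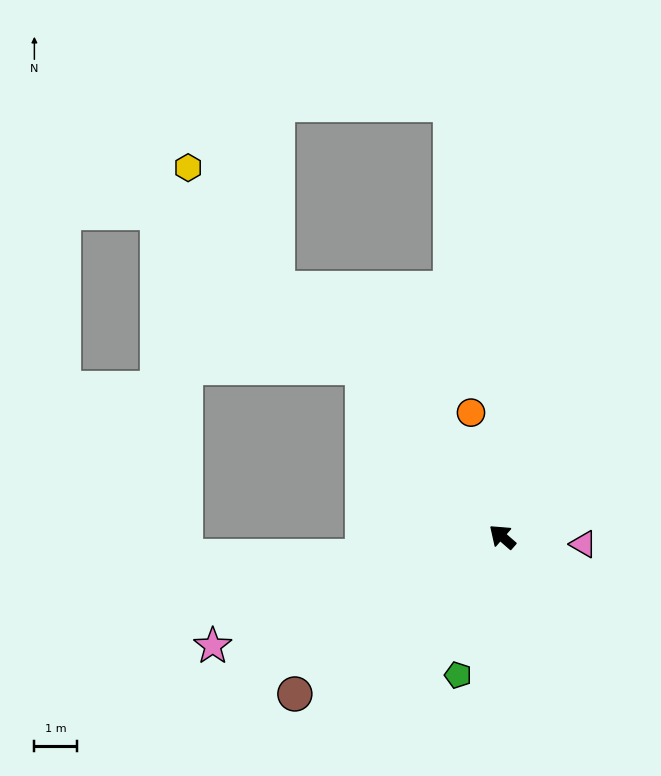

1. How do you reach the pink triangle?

turn right 144°, forward 1.9 m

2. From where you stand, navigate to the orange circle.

turn right 35°, forward 3.0 m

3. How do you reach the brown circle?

turn left 78°, forward 6.1 m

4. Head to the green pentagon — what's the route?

turn left 113°, forward 3.4 m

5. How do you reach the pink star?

turn left 62°, forward 7.3 m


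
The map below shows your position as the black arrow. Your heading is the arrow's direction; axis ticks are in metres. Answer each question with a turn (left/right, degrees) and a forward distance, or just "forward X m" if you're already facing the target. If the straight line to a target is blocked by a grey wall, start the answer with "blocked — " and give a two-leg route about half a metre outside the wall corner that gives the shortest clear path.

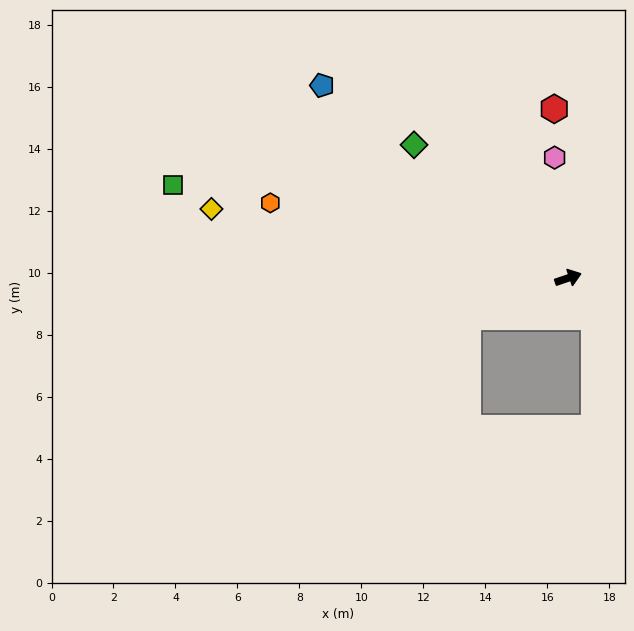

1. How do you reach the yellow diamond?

turn left 150°, forward 11.7 m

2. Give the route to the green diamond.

turn left 120°, forward 6.6 m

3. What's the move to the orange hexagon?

turn left 147°, forward 9.9 m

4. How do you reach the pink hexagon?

turn left 78°, forward 3.9 m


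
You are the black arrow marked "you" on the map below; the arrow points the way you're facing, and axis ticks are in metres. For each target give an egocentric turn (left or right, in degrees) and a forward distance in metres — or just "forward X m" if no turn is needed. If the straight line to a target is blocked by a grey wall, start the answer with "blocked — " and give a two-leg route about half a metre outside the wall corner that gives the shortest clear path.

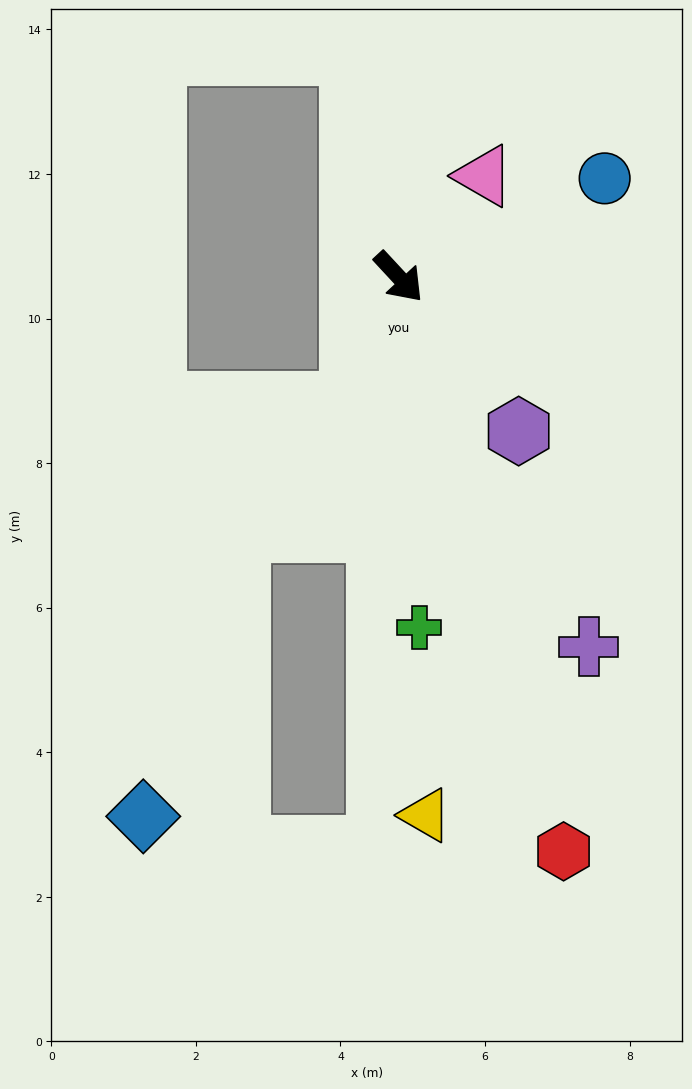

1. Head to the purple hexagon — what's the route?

turn right 5°, forward 2.7 m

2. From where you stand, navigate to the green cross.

turn right 40°, forward 4.9 m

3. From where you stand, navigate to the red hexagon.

turn right 27°, forward 8.3 m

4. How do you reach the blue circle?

turn left 73°, forward 3.2 m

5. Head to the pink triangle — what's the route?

turn left 97°, forward 1.8 m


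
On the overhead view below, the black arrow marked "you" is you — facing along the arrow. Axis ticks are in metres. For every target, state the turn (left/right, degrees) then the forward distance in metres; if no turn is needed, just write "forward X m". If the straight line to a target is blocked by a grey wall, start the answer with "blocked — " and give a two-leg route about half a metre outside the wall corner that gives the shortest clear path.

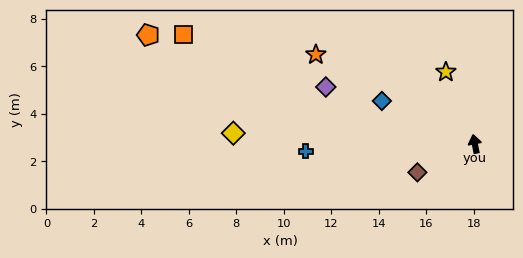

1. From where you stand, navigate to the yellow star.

turn left 11°, forward 3.3 m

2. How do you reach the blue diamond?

turn left 54°, forward 4.3 m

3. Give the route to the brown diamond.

turn left 105°, forward 2.7 m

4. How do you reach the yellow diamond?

turn left 76°, forward 10.2 m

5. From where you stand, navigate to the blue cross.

turn left 81°, forward 7.1 m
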